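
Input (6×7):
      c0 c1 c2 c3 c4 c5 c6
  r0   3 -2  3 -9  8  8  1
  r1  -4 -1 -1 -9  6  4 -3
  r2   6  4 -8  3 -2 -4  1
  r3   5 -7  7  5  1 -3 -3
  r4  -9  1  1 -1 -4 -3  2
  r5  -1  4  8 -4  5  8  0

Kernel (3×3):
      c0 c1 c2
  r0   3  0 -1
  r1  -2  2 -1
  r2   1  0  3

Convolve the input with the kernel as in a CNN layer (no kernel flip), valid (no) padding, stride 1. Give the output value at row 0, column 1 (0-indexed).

The receptive field on the input at this output position is [-2 3 -9 / -1 -1 -9 / 4 -8 3]. Elementwise product with the kernel and sum: -2·3 + -9·-1 + -1·-2 + -1·2 + -9·-1 + 4·1 + 3·3.

25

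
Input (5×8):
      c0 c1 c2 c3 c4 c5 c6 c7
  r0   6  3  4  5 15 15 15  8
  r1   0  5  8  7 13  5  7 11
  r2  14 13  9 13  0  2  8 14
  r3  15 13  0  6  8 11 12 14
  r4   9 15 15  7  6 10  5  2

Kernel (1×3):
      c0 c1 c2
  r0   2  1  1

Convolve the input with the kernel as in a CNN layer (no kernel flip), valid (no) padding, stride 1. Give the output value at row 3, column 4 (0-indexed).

39

The receptive field on the input at this output position is [8 11 12]. Elementwise product with the kernel and sum: 8·2 + 11·1 + 12·1.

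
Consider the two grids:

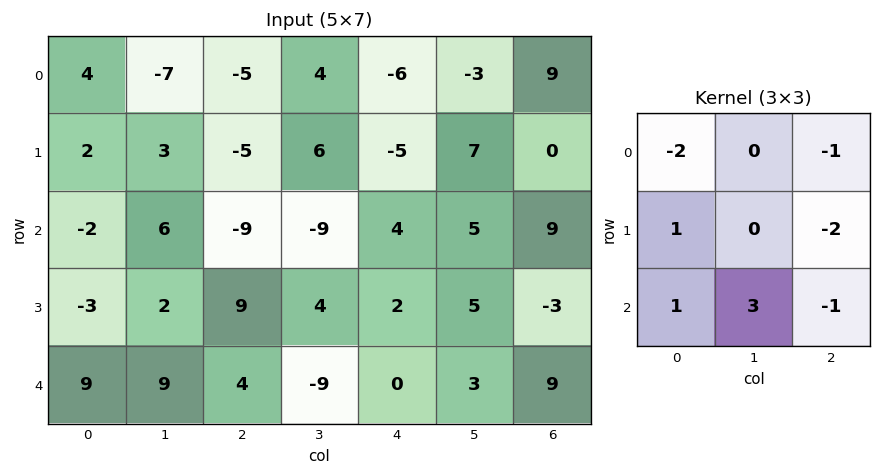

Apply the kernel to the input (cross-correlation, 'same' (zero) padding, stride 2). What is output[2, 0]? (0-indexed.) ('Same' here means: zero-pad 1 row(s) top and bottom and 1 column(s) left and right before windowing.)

The receptive field on the zero-padded input at this output position is [0 -3 2 / 0 9 9 / 0 0 0]. Elementwise product with the kernel and sum: 0·-2 + 2·-1 + 0·1 + 9·-2 + 0·1 + 0·3 + 0·-1.

-20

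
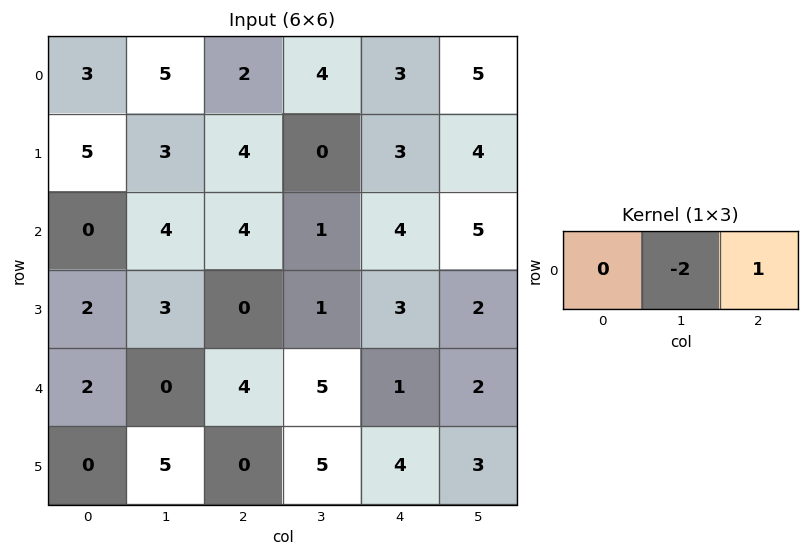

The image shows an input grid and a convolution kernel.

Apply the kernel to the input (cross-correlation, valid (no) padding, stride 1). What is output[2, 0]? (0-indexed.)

The receptive field on the input at this output position is [0 4 4]. Elementwise product with the kernel and sum: 4·-2 + 4·1.

-4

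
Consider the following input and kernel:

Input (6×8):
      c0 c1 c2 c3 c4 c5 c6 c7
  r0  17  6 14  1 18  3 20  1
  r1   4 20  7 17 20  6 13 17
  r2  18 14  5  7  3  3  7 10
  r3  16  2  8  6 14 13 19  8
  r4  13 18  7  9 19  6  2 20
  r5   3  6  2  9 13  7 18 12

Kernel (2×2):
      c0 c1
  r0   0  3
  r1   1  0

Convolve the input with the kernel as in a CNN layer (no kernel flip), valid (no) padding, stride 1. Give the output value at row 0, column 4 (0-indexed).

29

The receptive field on the input at this output position is [18 3 / 20 6]. Elementwise product with the kernel and sum: 3·3 + 20·1.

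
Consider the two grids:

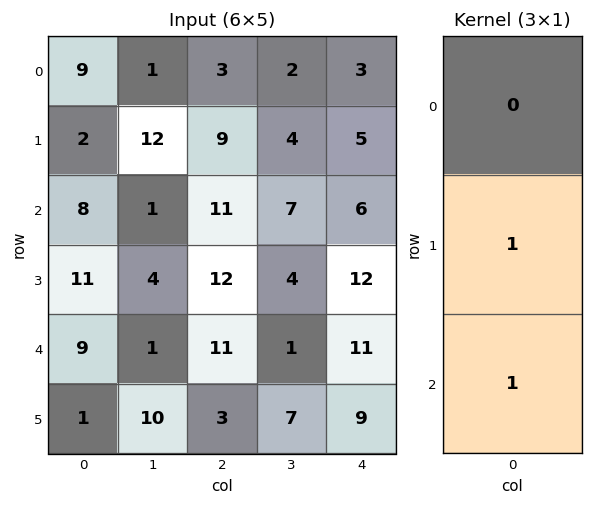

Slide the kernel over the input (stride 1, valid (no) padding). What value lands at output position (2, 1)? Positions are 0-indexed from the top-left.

5

The receptive field on the input at this output position is [1 / 4 / 1]. Elementwise product with the kernel and sum: 4·1 + 1·1.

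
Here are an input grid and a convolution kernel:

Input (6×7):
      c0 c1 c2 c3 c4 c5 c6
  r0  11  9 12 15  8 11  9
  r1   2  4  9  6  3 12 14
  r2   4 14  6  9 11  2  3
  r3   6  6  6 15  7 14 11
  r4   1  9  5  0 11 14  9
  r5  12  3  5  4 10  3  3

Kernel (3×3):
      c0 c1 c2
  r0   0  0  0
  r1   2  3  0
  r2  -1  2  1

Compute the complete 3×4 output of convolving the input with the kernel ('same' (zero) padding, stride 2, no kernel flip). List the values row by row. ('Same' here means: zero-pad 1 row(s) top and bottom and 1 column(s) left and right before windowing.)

Output[0,0]: The receptive field on the zero-padded input at this output position is [0 0 0 / 0 11 9 / 0 2 4]. Elementwise product with the kernel and sum: 0·2 + 11·3 + 0·-1 + 2·2 + 4·1.
Output[0,1]: The receptive field on the zero-padded input at this output position is [0 0 0 / 9 12 15 / 4 9 6]. Elementwise product with the kernel and sum: 9·2 + 12·3 + 4·-1 + 9·2 + 6·1.

41 74 66 65
30 67 64 21
30 44 52 58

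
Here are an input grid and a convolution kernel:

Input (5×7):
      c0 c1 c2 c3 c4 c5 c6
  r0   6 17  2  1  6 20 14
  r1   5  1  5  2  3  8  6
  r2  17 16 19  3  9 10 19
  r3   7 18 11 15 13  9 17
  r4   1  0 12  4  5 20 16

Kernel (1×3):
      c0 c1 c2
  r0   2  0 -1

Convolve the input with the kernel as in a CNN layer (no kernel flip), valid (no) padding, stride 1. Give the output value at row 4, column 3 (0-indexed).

-12

The receptive field on the input at this output position is [4 5 20]. Elementwise product with the kernel and sum: 4·2 + 20·-1.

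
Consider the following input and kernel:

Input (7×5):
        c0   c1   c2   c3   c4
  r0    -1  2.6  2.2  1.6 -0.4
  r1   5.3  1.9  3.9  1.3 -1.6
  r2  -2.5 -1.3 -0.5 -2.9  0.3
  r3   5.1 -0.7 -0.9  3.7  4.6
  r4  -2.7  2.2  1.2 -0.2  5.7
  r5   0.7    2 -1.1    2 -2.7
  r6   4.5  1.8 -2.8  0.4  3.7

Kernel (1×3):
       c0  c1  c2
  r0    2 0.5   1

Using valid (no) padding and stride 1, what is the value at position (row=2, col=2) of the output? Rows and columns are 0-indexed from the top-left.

The receptive field on the input at this output position is [-0.5 -2.9 0.3]. Elementwise product with the kernel and sum: -0.5·2 + -2.9·0.5 + 0.3·1.

-2.15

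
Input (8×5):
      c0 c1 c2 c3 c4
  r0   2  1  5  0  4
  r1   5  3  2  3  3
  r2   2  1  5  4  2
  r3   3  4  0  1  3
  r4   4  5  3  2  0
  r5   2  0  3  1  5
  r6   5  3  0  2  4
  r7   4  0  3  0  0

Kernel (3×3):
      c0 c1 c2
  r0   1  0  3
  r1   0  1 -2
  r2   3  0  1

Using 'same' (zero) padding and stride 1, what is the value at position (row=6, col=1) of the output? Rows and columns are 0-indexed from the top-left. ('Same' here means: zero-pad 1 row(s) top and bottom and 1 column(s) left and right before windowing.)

The receptive field on the zero-padded input at this output position is [2 0 3 / 5 3 0 / 4 0 3]. Elementwise product with the kernel and sum: 2·1 + 3·3 + 3·1 + 0·-2 + 4·3 + 3·1.

29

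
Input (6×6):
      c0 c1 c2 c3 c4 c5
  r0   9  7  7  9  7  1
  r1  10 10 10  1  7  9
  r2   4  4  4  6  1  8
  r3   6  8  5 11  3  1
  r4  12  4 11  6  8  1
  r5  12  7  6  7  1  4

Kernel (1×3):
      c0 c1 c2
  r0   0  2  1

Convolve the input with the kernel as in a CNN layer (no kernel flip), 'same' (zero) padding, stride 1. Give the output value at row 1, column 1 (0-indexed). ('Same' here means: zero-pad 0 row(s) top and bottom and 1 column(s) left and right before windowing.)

30

The receptive field on the zero-padded input at this output position is [10 10 10]. Elementwise product with the kernel and sum: 10·2 + 10·1.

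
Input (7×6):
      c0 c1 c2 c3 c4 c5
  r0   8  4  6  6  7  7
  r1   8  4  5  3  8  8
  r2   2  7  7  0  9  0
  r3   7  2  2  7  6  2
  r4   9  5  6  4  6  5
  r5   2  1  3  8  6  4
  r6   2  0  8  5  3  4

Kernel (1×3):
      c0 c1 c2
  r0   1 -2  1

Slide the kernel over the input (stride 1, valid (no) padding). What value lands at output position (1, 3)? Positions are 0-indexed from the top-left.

-5

The receptive field on the input at this output position is [3 8 8]. Elementwise product with the kernel and sum: 3·1 + 8·-2 + 8·1.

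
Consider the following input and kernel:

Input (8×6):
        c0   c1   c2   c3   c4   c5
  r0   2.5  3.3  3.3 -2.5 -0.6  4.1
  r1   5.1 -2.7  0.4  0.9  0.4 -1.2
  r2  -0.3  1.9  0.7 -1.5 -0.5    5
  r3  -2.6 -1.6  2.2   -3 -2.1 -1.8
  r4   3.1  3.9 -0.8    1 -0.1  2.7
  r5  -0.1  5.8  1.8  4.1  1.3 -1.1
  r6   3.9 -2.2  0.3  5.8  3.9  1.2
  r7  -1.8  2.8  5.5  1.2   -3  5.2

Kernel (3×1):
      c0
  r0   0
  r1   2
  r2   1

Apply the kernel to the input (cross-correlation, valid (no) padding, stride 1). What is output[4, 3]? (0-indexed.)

14

The receptive field on the input at this output position is [1 / 4.1 / 5.8]. Elementwise product with the kernel and sum: 4.1·2 + 5.8·1.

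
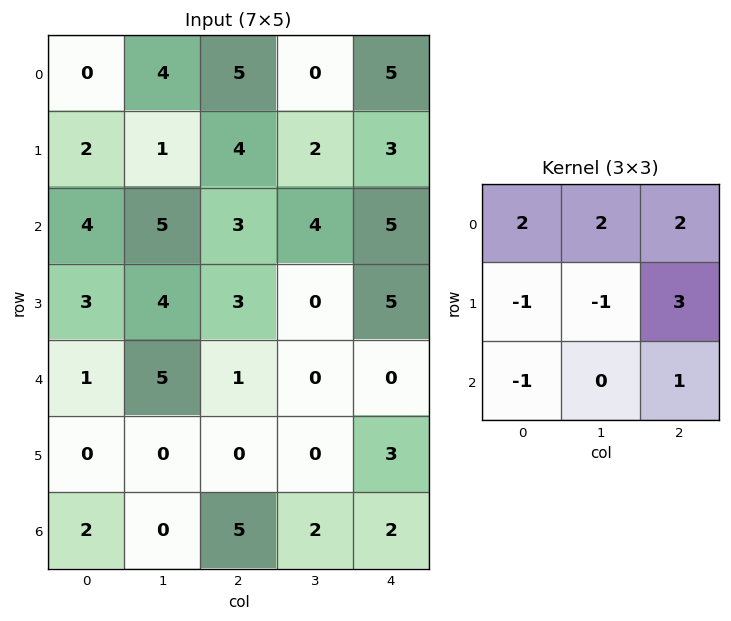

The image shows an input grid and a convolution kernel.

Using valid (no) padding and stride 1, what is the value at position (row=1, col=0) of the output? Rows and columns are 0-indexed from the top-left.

The receptive field on the input at this output position is [2 1 4 / 4 5 3 / 3 4 3]. Elementwise product with the kernel and sum: 2·2 + 1·2 + 4·2 + 4·-1 + 5·-1 + 3·3 + 3·-1 + 3·1.

14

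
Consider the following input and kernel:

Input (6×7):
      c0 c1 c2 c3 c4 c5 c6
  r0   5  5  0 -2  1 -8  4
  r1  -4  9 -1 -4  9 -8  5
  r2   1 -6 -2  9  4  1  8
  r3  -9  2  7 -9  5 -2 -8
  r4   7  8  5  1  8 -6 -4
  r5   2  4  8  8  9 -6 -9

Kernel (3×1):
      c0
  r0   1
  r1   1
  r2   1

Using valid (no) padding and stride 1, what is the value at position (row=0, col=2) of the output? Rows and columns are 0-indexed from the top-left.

-3

The receptive field on the input at this output position is [0 / -1 / -2]. Elementwise product with the kernel and sum: 0·1 + -1·1 + -2·1.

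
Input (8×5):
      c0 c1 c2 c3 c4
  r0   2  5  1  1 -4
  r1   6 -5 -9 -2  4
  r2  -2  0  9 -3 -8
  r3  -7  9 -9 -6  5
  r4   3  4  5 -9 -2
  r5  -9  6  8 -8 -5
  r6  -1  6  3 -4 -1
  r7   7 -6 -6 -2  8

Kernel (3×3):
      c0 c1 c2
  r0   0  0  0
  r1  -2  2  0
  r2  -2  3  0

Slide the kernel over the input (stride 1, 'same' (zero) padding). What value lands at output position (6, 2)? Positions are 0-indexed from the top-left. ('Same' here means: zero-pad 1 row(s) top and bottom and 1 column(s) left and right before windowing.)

The receptive field on the zero-padded input at this output position is [6 8 -8 / 6 3 -4 / -6 -6 -2]. Elementwise product with the kernel and sum: 6·-2 + 3·2 + -6·-2 + -6·3.

-12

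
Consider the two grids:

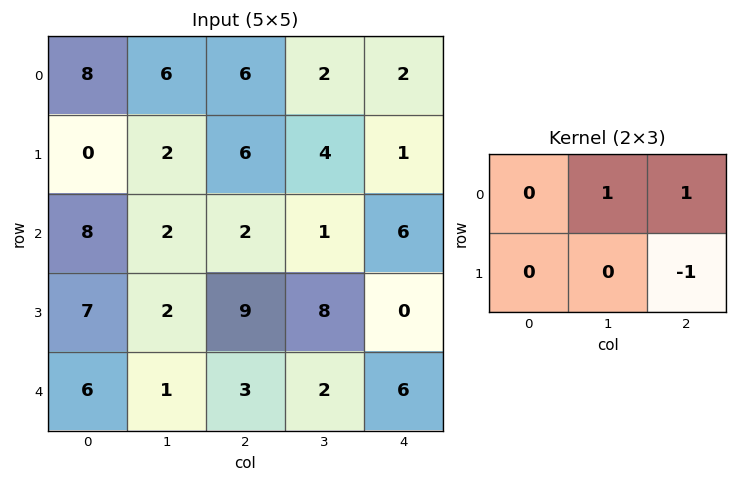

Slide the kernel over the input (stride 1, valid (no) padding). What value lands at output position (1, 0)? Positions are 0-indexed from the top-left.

The receptive field on the input at this output position is [0 2 6 / 8 2 2]. Elementwise product with the kernel and sum: 2·1 + 6·1 + 2·-1.

6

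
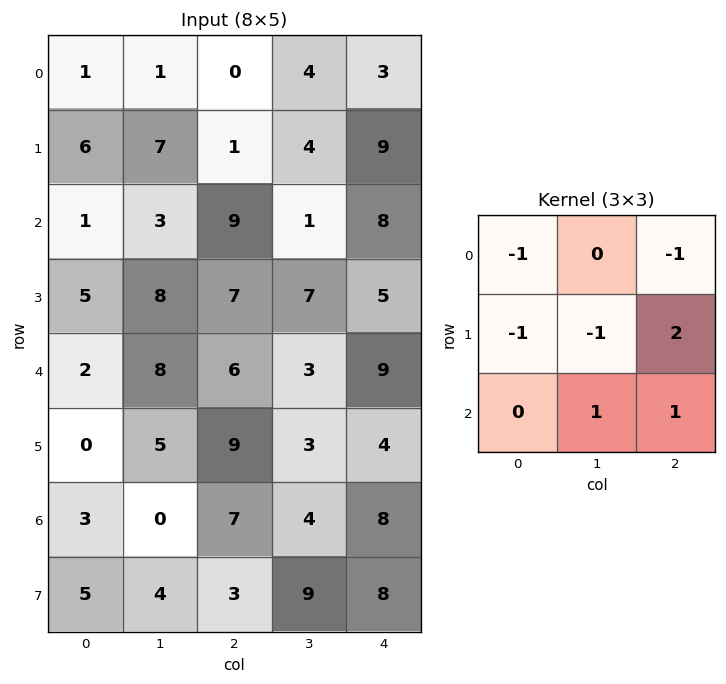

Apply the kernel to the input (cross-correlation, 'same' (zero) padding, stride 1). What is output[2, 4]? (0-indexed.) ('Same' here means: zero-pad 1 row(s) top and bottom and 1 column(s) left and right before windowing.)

-8

The receptive field on the zero-padded input at this output position is [4 9 0 / 1 8 0 / 7 5 0]. Elementwise product with the kernel and sum: 4·-1 + 0·-1 + 1·-1 + 8·-1 + 0·2 + 5·1 + 0·1.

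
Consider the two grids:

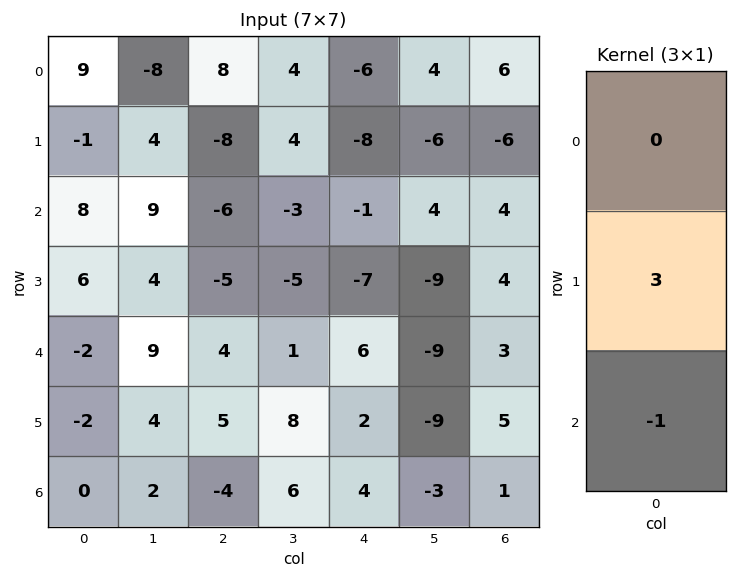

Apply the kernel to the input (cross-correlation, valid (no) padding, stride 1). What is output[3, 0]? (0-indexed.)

The receptive field on the input at this output position is [6 / -2 / -2]. Elementwise product with the kernel and sum: -2·3 + -2·-1.

-4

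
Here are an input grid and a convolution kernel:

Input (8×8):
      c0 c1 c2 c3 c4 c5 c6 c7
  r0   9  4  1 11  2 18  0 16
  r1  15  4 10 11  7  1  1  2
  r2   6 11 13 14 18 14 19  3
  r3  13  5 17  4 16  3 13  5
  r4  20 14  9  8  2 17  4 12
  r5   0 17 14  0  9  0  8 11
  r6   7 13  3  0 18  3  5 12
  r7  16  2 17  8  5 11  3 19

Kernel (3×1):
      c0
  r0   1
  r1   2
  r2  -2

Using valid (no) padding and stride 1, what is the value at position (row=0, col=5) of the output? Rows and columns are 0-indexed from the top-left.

-8

The receptive field on the input at this output position is [18 / 1 / 14]. Elementwise product with the kernel and sum: 18·1 + 1·2 + 14·-2.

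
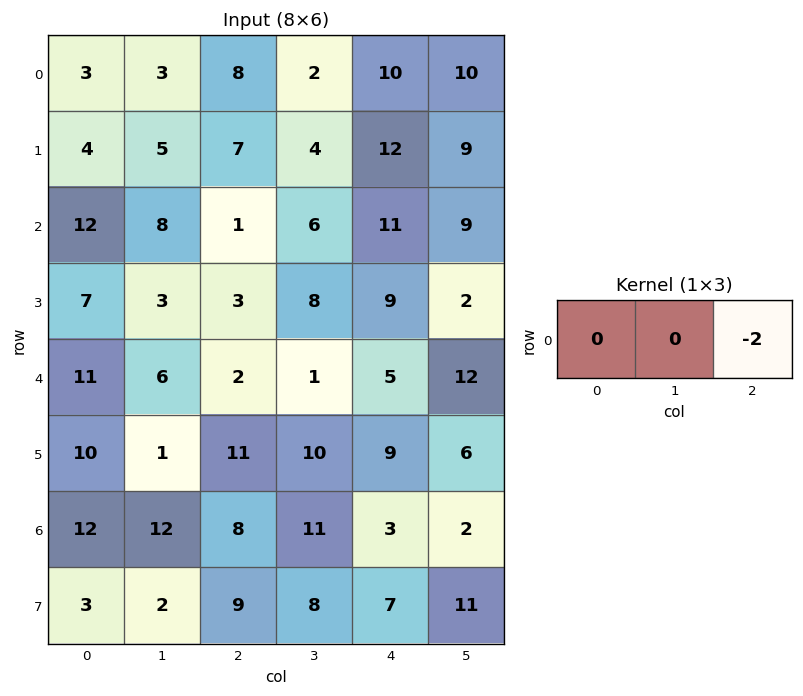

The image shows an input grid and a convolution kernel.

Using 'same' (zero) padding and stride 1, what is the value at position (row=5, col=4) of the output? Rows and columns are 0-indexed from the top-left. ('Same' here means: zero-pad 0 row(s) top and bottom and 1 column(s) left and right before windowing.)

-12

The receptive field on the zero-padded input at this output position is [10 9 6]. Elementwise product with the kernel and sum: 6·-2.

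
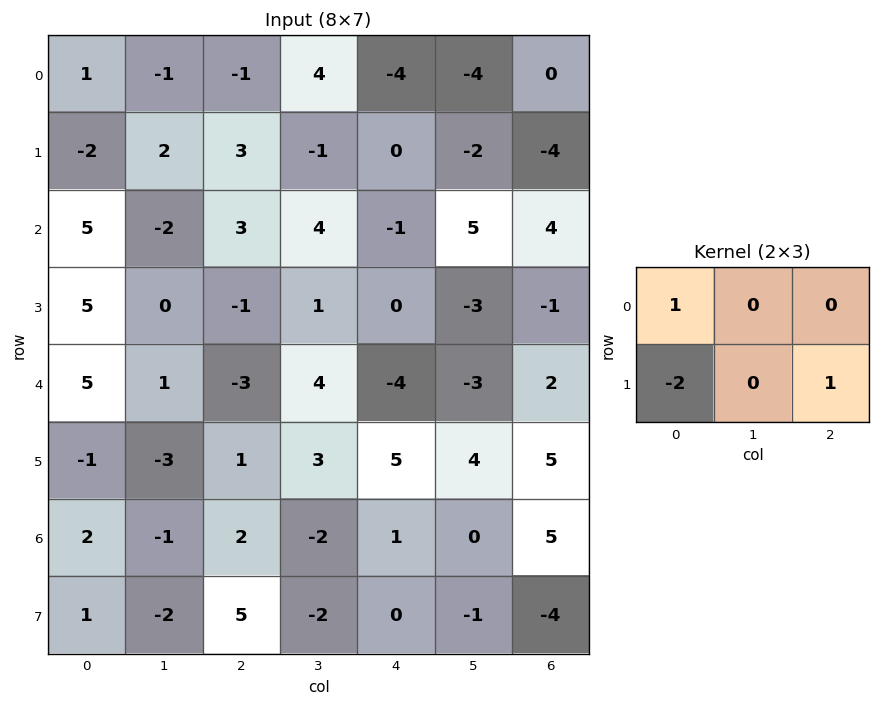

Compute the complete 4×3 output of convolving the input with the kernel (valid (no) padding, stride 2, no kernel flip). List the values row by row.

Output[0,0]: The receptive field on the input at this output position is [1 -1 -1 / -2 2 3]. Elementwise product with the kernel and sum: 1·1 + -2·-2 + 3·1.
Output[0,1]: The receptive field on the input at this output position is [-1 4 -4 / 3 -1 0]. Elementwise product with the kernel and sum: -1·1 + 3·-2 + 0·1.

8 -7 -8
-6 5 -2
8 0 -9
5 -8 -3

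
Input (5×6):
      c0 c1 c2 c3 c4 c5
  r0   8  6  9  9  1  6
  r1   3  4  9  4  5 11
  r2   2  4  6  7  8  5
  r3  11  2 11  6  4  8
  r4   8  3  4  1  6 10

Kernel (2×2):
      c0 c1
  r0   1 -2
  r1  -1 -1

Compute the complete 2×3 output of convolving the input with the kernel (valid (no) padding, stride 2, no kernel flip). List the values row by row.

-11 -22 -27
-19 -25 -14

Output[0,0]: The receptive field on the input at this output position is [8 6 / 3 4]. Elementwise product with the kernel and sum: 8·1 + 6·-2 + 3·-1 + 4·-1.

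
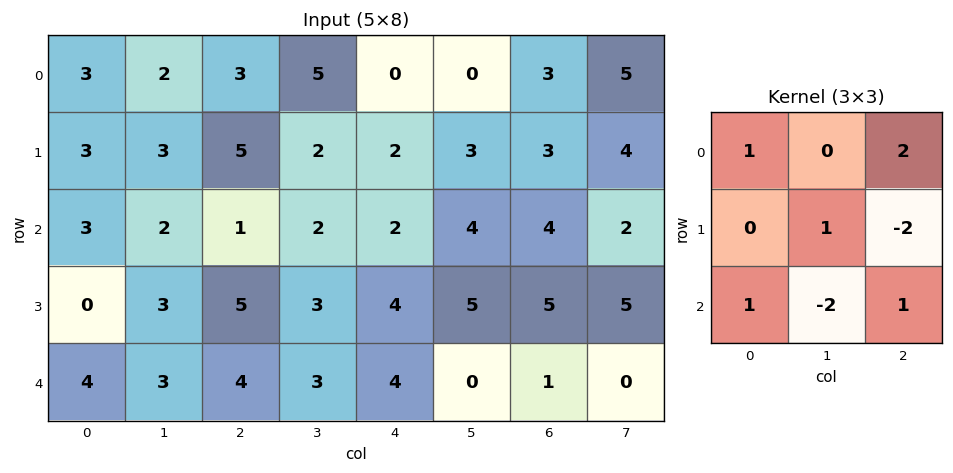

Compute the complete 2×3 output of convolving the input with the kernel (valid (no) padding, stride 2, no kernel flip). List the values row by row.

2 0 1
0 2 10

Output[0,0]: The receptive field on the input at this output position is [3 2 3 / 3 3 5 / 3 2 1]. Elementwise product with the kernel and sum: 3·1 + 3·2 + 3·1 + 5·-2 + 3·1 + 2·-2 + 1·1.
Output[0,1]: The receptive field on the input at this output position is [3 5 0 / 5 2 2 / 1 2 2]. Elementwise product with the kernel and sum: 3·1 + 0·2 + 2·1 + 2·-2 + 1·1 + 2·-2 + 2·1.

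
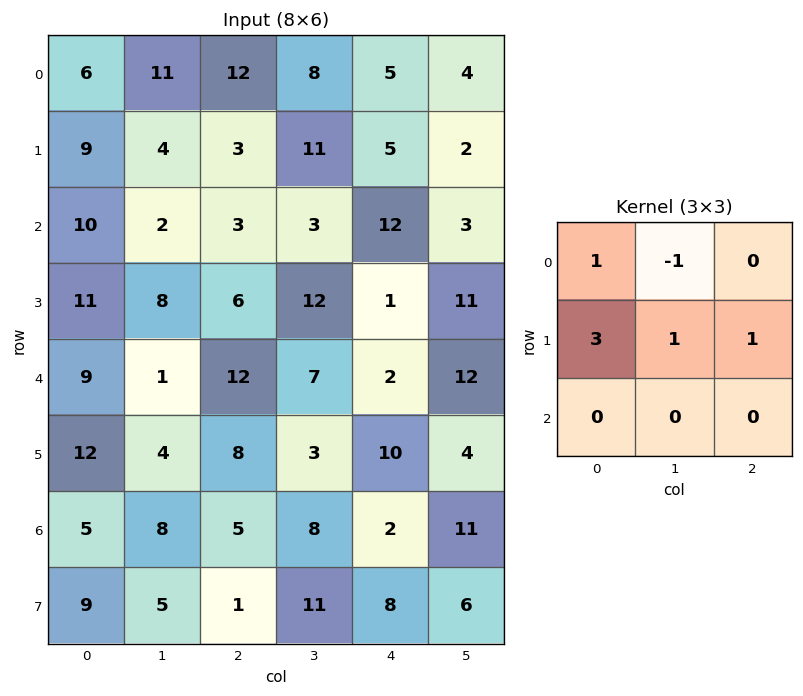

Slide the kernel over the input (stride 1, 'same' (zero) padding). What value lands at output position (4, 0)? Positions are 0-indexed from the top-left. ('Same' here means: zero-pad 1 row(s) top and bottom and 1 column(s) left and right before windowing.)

The receptive field on the zero-padded input at this output position is [0 11 8 / 0 9 1 / 0 12 4]. Elementwise product with the kernel and sum: 0·1 + 11·-1 + 0·3 + 9·1 + 1·1.

-1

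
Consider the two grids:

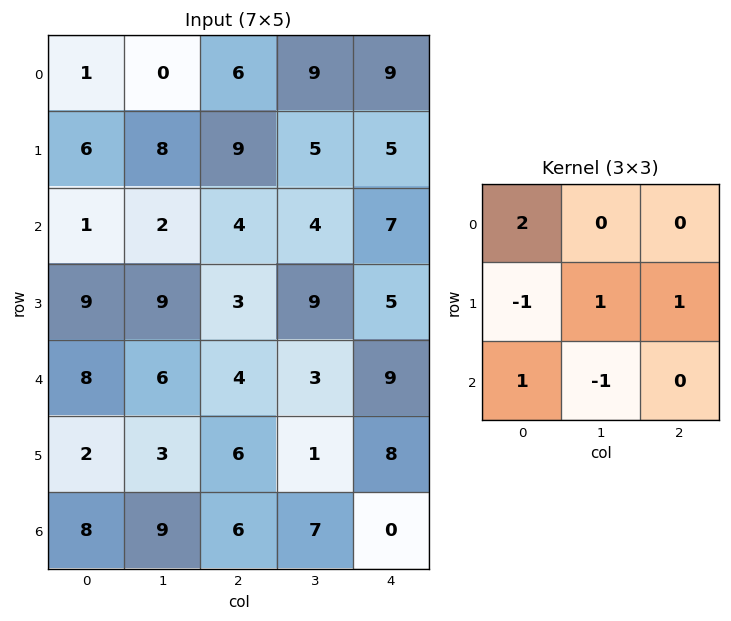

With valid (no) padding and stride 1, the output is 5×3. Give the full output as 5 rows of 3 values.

12 4 13
17 28 19
7 9 20
19 16 19
22 19 10

Output[0,0]: The receptive field on the input at this output position is [1 0 6 / 6 8 9 / 1 2 4]. Elementwise product with the kernel and sum: 1·2 + 6·-1 + 8·1 + 9·1 + 1·1 + 2·-1.
Output[0,1]: The receptive field on the input at this output position is [0 6 9 / 8 9 5 / 2 4 4]. Elementwise product with the kernel and sum: 0·2 + 8·-1 + 9·1 + 5·1 + 2·1 + 4·-1.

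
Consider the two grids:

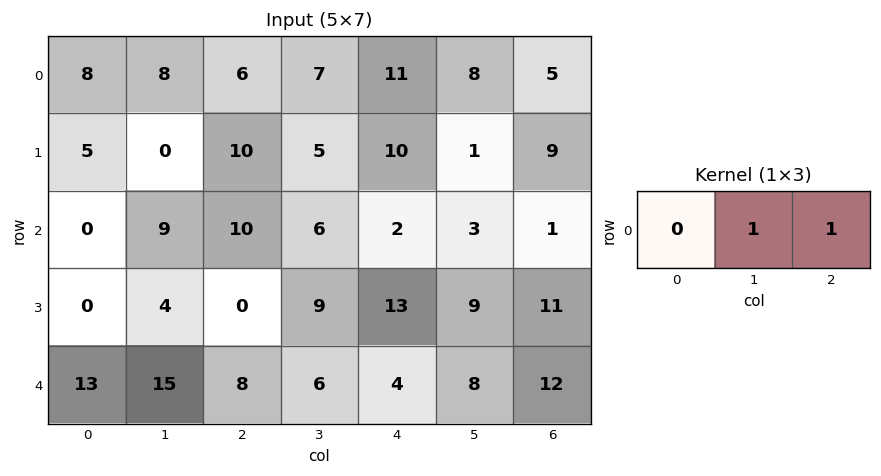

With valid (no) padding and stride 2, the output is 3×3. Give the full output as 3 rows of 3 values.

14 18 13
19 8 4
23 10 20

Output[0,0]: The receptive field on the input at this output position is [8 8 6]. Elementwise product with the kernel and sum: 8·1 + 6·1.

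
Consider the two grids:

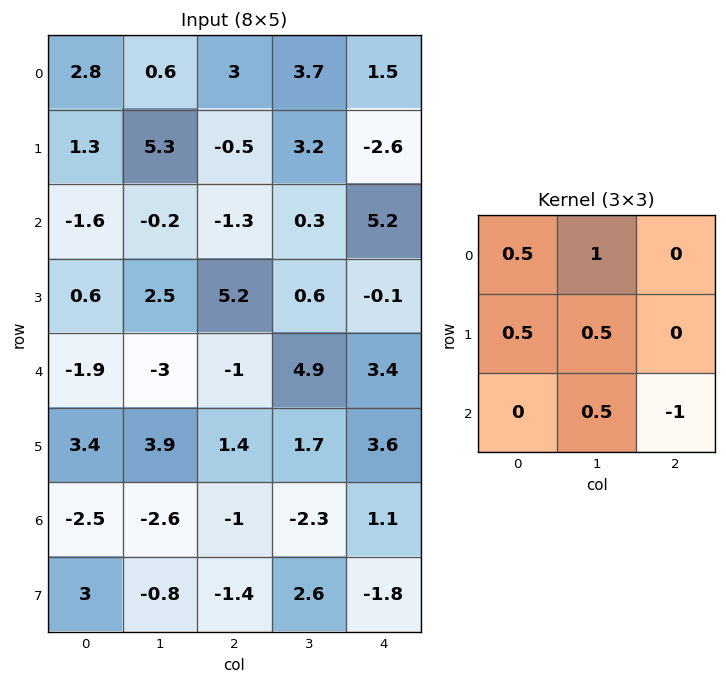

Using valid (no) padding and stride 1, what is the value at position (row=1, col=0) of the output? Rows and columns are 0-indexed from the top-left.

The receptive field on the input at this output position is [1.3 5.3 -0.5 / -1.6 -0.2 -1.3 / 0.6 2.5 5.2]. Elementwise product with the kernel and sum: 1.3·0.5 + 5.3·1 + -1.6·0.5 + -0.2·0.5 + 2.5·0.5 + 5.2·-1.

1.1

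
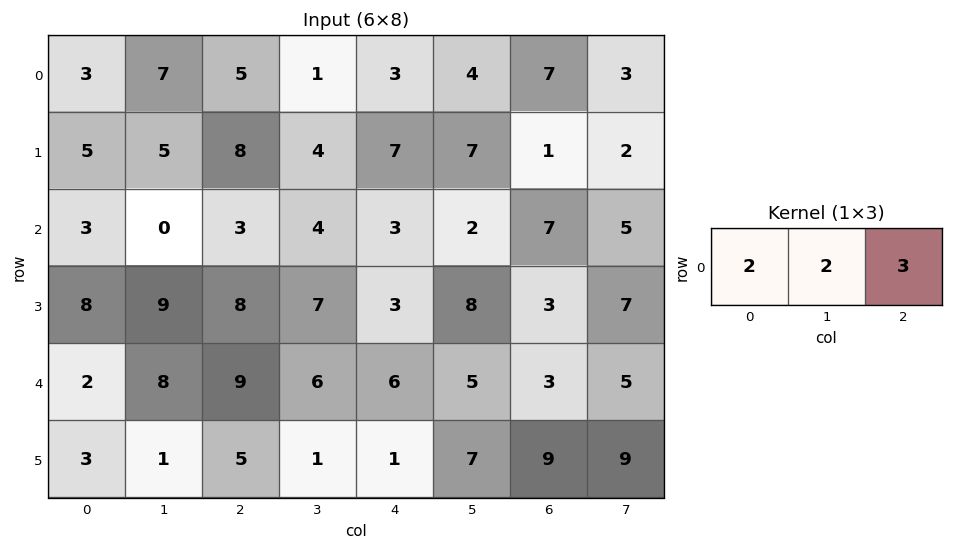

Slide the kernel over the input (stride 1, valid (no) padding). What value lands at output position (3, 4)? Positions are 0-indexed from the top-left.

31

The receptive field on the input at this output position is [3 8 3]. Elementwise product with the kernel and sum: 3·2 + 8·2 + 3·3.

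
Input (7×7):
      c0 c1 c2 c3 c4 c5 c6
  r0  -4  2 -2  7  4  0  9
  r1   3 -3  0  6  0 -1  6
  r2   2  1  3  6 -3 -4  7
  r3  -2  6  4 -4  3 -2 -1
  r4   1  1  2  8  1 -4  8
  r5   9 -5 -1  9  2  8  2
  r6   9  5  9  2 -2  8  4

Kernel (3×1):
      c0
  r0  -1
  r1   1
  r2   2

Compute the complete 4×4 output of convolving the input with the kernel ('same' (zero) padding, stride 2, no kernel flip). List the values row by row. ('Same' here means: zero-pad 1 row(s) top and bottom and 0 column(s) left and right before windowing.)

2 -2 4 21
-5 11 3 -1
21 -4 2 13
0 10 -4 2

Output[0,0]: The receptive field on the zero-padded input at this output position is [0 / -4 / 3]. Elementwise product with the kernel and sum: 0·-1 + -4·1 + 3·2.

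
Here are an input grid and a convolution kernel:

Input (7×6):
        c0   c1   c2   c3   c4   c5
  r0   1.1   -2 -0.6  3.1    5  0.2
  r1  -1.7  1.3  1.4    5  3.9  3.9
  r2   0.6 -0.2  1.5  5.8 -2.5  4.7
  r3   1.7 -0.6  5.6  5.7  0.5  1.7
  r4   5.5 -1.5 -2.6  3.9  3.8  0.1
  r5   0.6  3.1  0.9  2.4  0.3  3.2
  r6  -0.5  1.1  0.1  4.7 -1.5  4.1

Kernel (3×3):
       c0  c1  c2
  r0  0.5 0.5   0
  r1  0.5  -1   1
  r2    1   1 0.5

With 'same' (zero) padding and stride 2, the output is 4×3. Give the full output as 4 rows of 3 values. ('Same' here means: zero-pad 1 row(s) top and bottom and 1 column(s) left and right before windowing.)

-4.15 7.9 7.6
-0.25 13.4 21.6
-4 13.45 5.65
1.9 7.15 9.3

Output[0,0]: The receptive field on the zero-padded input at this output position is [0 0 0 / 0 1.1 -2 / 0 -1.7 1.3]. Elementwise product with the kernel and sum: 0·0.5 + 0·0.5 + 0·0.5 + 1.1·-1 + -2·1 + 0·1 + -1.7·1 + 1.3·0.5.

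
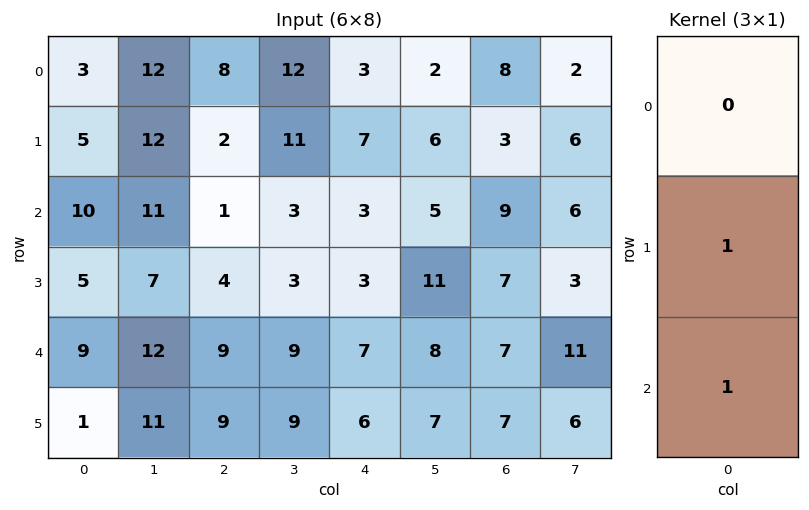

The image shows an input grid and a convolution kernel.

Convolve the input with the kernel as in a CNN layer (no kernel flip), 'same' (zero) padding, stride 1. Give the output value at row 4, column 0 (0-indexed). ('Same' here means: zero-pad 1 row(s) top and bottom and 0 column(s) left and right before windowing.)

10

The receptive field on the zero-padded input at this output position is [5 / 9 / 1]. Elementwise product with the kernel and sum: 9·1 + 1·1.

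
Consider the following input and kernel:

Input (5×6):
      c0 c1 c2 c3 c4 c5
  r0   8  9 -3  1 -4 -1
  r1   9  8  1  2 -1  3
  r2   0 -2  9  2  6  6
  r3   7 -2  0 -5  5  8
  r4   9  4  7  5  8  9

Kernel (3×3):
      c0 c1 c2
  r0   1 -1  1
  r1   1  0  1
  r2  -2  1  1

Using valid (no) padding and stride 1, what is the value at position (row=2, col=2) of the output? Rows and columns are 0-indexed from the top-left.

17

The receptive field on the input at this output position is [9 2 6 / 0 -5 5 / 7 5 8]. Elementwise product with the kernel and sum: 9·1 + 2·-1 + 6·1 + 0·1 + 5·1 + 7·-2 + 5·1 + 8·1.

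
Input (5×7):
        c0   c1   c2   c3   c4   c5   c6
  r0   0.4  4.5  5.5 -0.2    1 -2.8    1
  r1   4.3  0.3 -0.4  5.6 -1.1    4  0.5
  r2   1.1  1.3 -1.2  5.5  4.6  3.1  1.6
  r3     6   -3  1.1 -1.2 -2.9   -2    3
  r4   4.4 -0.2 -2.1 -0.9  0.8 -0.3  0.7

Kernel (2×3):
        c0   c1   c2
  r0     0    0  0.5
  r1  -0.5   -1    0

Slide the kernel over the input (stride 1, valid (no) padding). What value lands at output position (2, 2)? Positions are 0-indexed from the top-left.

The receptive field on the input at this output position is [-1.2 5.5 4.6 / 1.1 -1.2 -2.9]. Elementwise product with the kernel and sum: 4.6·0.5 + 1.1·-0.5 + -1.2·-1.

2.95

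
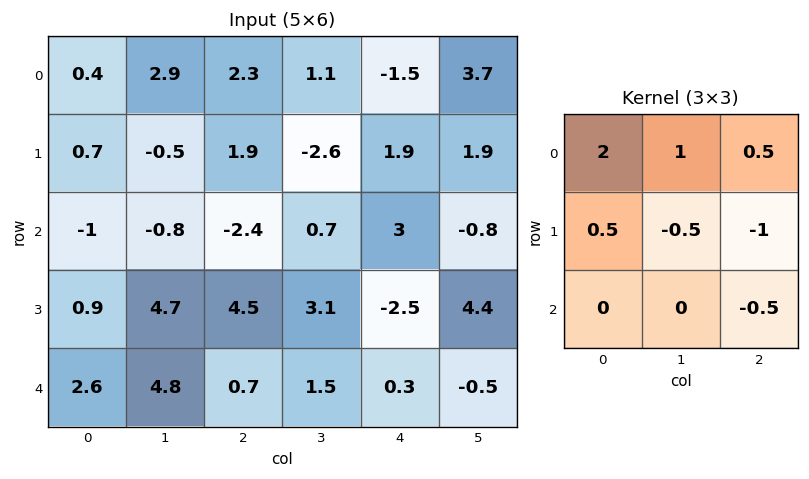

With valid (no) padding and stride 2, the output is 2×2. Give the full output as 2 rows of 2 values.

Output[0,0]: The receptive field on the input at this output position is [0.4 2.9 2.3 / 0.7 -0.5 1.9 / -1 -0.8 -2.4]. Elementwise product with the kernel and sum: 0.4·2 + 2.9·1 + 2.3·0.5 + 0.7·0.5 + -0.5·-0.5 + 1.9·-1 + -2.4·-0.5.
Output[0,1]: The receptive field on the input at this output position is [2.3 1.1 -1.5 / 1.9 -2.6 1.9 / -2.4 0.7 3]. Elementwise product with the kernel and sum: 2.3·2 + 1.1·1 + -1.5·0.5 + 1.9·0.5 + -2.6·-0.5 + 1.9·-1 + 3·-0.5.

4.75 3.8
-10.75 0.45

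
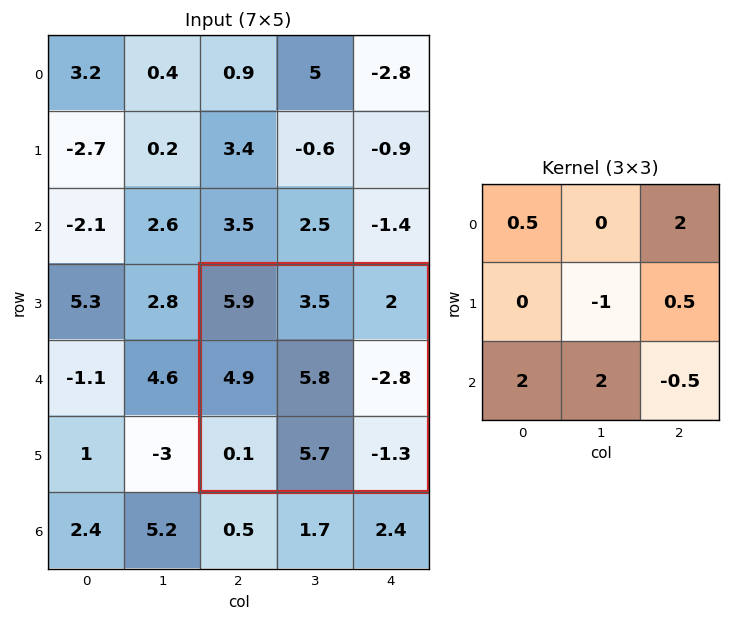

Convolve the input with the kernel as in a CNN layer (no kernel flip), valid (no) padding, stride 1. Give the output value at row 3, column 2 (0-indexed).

The receptive field on the input at this output position is [5.9 3.5 2 / 4.9 5.8 -2.8 / 0.1 5.7 -1.3]. Elementwise product with the kernel and sum: 5.9·0.5 + 2·2 + 5.8·-1 + -2.8·0.5 + 0.1·2 + 5.7·2 + -1.3·-0.5.

12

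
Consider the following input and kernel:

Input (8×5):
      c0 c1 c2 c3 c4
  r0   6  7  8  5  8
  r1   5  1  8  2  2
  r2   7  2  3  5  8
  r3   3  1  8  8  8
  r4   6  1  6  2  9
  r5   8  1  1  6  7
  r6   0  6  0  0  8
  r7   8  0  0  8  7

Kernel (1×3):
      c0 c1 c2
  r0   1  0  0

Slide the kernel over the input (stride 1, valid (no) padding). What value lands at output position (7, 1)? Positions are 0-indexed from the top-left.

0

The receptive field on the input at this output position is [0 0 8]. Elementwise product with the kernel and sum: 0·1.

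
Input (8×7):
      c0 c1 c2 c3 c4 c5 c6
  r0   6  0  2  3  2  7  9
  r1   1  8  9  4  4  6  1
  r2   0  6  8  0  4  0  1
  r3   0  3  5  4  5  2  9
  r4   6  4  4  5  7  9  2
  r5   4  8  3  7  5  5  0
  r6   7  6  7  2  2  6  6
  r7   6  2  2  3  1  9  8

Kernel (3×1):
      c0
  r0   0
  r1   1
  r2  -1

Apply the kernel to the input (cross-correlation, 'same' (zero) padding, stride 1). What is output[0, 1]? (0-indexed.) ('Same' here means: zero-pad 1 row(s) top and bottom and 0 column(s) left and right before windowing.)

The receptive field on the zero-padded input at this output position is [0 / 0 / 8]. Elementwise product with the kernel and sum: 0·1 + 8·-1.

-8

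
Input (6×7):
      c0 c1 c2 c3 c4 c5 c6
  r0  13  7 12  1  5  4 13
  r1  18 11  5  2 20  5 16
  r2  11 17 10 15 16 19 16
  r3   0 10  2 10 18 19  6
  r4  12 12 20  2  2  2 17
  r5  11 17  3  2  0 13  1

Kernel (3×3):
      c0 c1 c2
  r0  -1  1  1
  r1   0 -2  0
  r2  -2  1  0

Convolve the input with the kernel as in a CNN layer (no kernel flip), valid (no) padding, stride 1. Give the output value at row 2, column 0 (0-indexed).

-16

The receptive field on the input at this output position is [11 17 10 / 0 10 2 / 12 12 20]. Elementwise product with the kernel and sum: 11·-1 + 17·1 + 10·1 + 10·-2 + 12·-2 + 12·1.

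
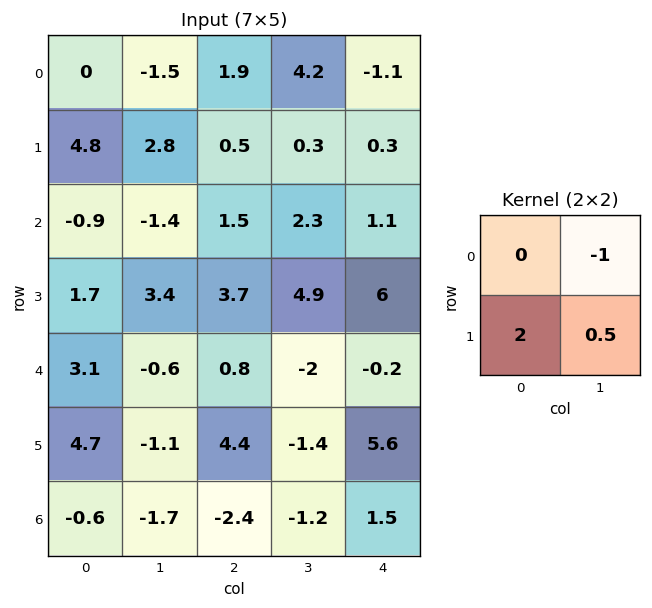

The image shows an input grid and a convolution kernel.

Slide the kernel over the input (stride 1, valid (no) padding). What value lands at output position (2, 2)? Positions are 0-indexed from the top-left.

The receptive field on the input at this output position is [1.5 2.3 / 3.7 4.9]. Elementwise product with the kernel and sum: 2.3·-1 + 3.7·2 + 4.9·0.5.

7.55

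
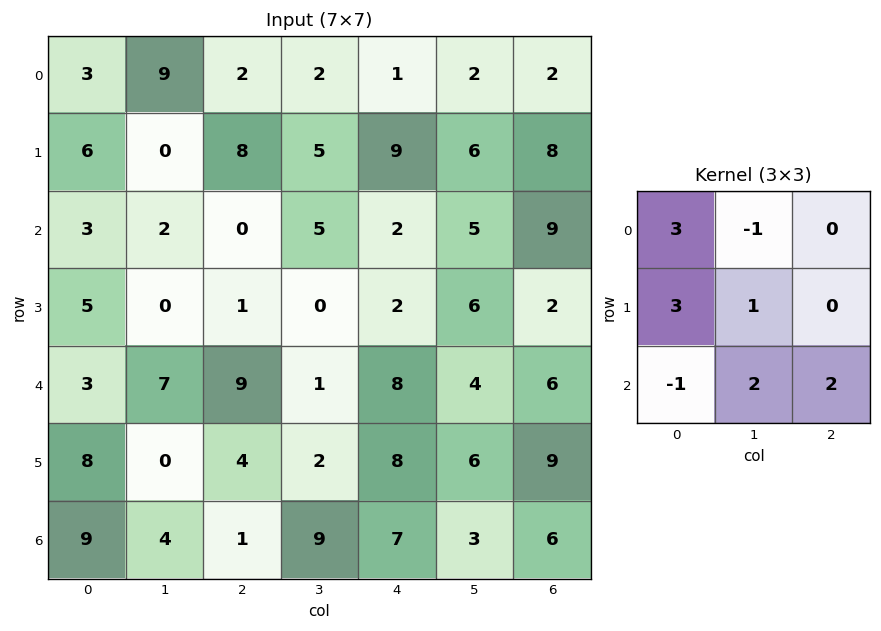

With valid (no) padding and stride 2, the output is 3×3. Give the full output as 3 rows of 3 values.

Output[0,0]: The receptive field on the input at this output position is [3 9 2 / 6 0 8 / 3 2 0]. Elementwise product with the kernel and sum: 3·3 + 9·-1 + 6·3 + 0·1 + 3·-1 + 2·2 + 0·2.
Output[0,1]: The receptive field on the input at this output position is [2 2 1 / 8 5 9 / 0 5 2]. Elementwise product with the kernel and sum: 2·3 + 2·-1 + 8·3 + 5·1 + 0·-1 + 5·2 + 2·2.

19 47 60
51 7 25
27 71 61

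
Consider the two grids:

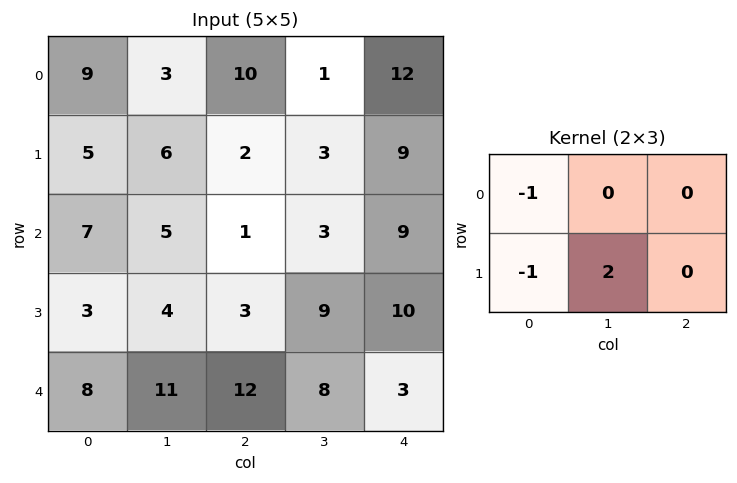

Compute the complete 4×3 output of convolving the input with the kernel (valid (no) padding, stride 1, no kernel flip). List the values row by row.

-2 -5 -6
-2 -9 3
-2 -3 14
11 9 1

Output[0,0]: The receptive field on the input at this output position is [9 3 10 / 5 6 2]. Elementwise product with the kernel and sum: 9·-1 + 5·-1 + 6·2.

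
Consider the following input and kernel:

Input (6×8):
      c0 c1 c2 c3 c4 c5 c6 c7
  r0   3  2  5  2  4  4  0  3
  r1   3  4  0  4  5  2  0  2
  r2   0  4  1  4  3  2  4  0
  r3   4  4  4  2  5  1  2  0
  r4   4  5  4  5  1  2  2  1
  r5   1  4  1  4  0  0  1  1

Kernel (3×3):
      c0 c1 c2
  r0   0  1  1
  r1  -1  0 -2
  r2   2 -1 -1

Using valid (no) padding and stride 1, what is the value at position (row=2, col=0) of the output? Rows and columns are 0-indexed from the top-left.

-8

The receptive field on the input at this output position is [0 4 1 / 4 4 4 / 4 5 4]. Elementwise product with the kernel and sum: 4·1 + 1·1 + 4·-1 + 4·-2 + 4·2 + 5·-1 + 4·-1.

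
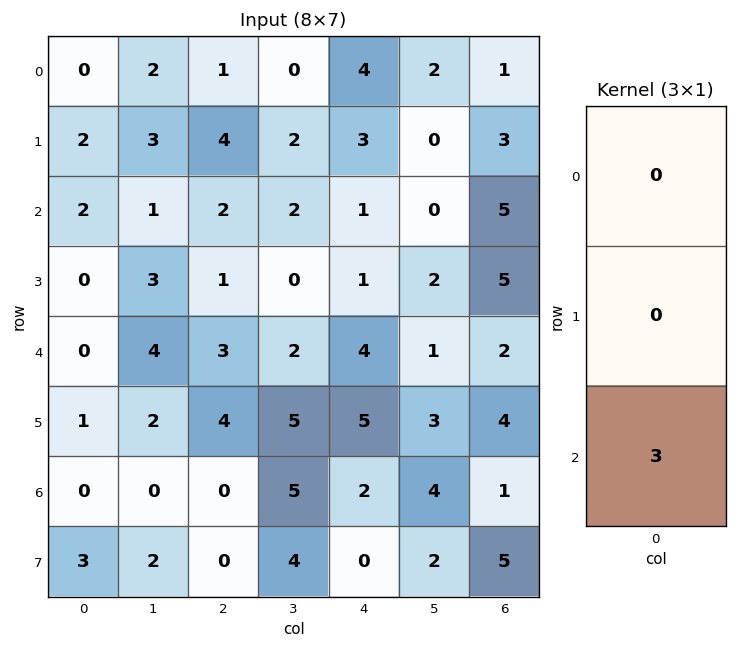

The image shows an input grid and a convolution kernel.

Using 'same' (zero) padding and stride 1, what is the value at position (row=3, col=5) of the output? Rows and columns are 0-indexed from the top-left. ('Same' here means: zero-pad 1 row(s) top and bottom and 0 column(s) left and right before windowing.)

The receptive field on the zero-padded input at this output position is [0 / 2 / 1]. Elementwise product with the kernel and sum: 1·3.

3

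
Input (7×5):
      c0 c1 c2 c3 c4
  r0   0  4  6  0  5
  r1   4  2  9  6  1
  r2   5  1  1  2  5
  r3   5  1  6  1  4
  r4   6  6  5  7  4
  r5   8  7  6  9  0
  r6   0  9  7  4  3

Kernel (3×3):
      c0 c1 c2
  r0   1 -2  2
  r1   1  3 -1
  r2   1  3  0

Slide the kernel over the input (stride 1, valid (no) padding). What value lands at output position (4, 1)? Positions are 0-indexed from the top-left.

The receptive field on the input at this output position is [6 5 7 / 7 6 9 / 9 7 4]. Elementwise product with the kernel and sum: 6·1 + 5·-2 + 7·2 + 7·1 + 6·3 + 9·-1 + 9·1 + 7·3.

56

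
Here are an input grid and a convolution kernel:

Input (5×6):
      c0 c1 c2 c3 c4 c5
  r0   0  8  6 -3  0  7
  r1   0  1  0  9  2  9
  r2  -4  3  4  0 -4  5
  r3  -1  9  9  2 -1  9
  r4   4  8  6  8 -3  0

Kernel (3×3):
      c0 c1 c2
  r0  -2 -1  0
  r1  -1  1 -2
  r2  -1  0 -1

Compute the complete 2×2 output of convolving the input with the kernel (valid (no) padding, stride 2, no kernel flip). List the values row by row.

-7 -4
-13 -16

Output[0,0]: The receptive field on the input at this output position is [0 8 6 / 0 1 0 / -4 3 4]. Elementwise product with the kernel and sum: 0·-2 + 8·-1 + 0·-1 + 1·1 + 0·-2 + -4·-1 + 4·-1.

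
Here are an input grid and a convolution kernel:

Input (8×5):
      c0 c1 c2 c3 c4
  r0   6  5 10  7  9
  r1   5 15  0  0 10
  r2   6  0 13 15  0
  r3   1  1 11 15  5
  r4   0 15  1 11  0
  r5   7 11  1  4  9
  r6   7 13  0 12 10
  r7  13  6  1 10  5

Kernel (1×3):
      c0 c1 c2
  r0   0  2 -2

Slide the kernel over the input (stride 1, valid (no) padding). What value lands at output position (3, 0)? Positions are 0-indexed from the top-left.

The receptive field on the input at this output position is [1 1 11]. Elementwise product with the kernel and sum: 1·2 + 11·-2.

-20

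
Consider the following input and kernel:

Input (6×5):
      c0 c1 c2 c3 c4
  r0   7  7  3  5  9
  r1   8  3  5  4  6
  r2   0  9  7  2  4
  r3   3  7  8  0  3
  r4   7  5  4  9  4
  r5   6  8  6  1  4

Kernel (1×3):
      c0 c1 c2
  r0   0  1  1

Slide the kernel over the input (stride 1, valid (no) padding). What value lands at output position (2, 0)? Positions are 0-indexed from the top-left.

The receptive field on the input at this output position is [0 9 7]. Elementwise product with the kernel and sum: 9·1 + 7·1.

16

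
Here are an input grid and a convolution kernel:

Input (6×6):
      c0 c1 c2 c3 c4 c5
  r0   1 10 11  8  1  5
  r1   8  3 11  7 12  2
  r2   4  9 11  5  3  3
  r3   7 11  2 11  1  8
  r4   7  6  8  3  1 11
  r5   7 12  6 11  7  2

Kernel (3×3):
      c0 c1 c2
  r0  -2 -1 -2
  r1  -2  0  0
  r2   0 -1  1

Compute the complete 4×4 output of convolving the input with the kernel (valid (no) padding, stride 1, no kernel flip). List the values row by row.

Output[0,0]: The receptive field on the input at this output position is [1 10 11 / 8 3 11 / 4 9 11]. Elementwise product with the kernel and sum: 1·-2 + 10·-1 + 11·-2 + 8·-2 + 9·-1 + 11·1.
Output[0,1]: The receptive field on the input at this output position is [10 11 8 / 3 11 7 / 9 11 5]. Elementwise product with the kernel and sum: 10·-2 + 11·-1 + 8·-2 + 3·-2 + 11·-1 + 5·1.

-48 -59 -56 -41
-58 -40 -85 -33
-51 -66 -39 -31
-49 -53 -37 -50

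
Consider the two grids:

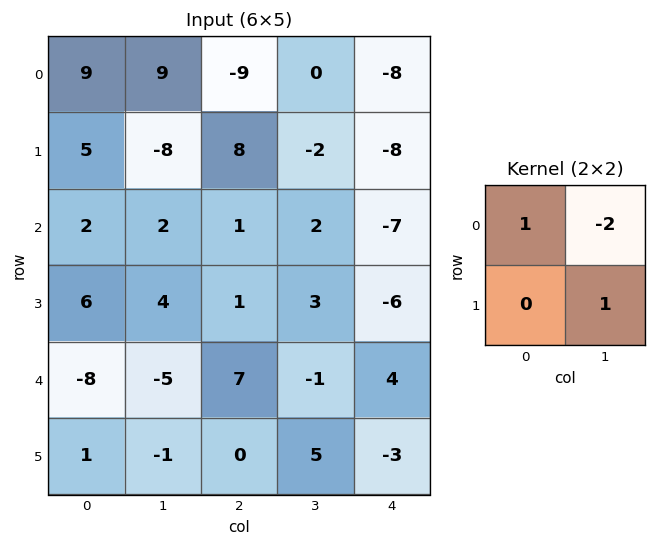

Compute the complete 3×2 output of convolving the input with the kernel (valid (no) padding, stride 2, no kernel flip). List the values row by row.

Output[0,0]: The receptive field on the input at this output position is [9 9 / 5 -8]. Elementwise product with the kernel and sum: 9·1 + 9·-2 + -8·1.

-17 -11
2 0
1 14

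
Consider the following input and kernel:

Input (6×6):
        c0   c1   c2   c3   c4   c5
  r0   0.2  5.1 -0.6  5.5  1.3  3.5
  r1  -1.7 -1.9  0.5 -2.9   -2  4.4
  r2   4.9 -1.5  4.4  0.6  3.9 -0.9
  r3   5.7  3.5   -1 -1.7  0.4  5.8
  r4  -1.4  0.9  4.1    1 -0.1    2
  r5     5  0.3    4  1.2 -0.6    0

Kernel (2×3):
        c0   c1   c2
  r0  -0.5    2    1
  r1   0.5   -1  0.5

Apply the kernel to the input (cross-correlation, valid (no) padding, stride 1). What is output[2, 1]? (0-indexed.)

The receptive field on the input at this output position is [-1.5 4.4 0.6 / 3.5 -1 -1.7]. Elementwise product with the kernel and sum: -1.5·-0.5 + 4.4·2 + 0.6·1 + 3.5·0.5 + -1·-1 + -1.7·0.5.

12.05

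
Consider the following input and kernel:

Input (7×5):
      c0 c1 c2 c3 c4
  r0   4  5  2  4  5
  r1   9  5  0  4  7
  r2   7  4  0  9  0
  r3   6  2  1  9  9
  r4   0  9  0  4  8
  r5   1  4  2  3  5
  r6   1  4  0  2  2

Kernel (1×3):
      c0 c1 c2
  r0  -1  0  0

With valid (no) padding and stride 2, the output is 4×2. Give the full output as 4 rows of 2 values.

Output[0,0]: The receptive field on the input at this output position is [4 5 2]. Elementwise product with the kernel and sum: 4·-1.
Output[0,1]: The receptive field on the input at this output position is [2 4 5]. Elementwise product with the kernel and sum: 2·-1.

-4 -2
-7 0
0 0
-1 0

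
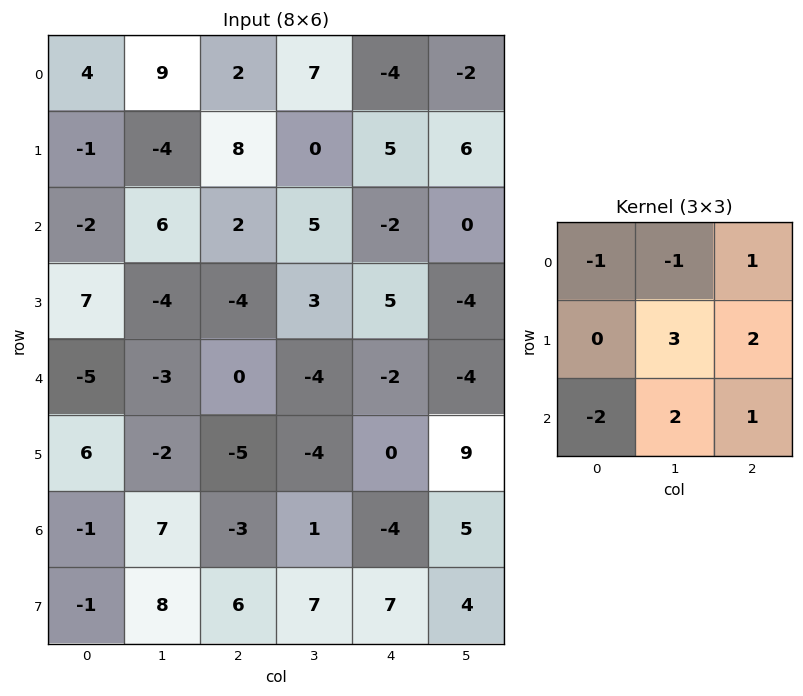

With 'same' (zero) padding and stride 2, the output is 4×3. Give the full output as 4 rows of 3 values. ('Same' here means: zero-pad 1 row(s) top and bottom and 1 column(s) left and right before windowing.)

Output[0,0]: The receptive field on the zero-padded input at this output position is [0 0 0 / 0 4 9 / 0 -1 -4]. Elementwise product with the kernel and sum: 0·-1 + 0·-1 + 0·1 + 4·3 + 9·2 + 0·-2 + -1·2 + -4·1.
Output[0,1]: The receptive field on the zero-padded input at this output position is [0 0 0 / 9 2 7 / -4 8 0]. Elementwise product with the kernel and sum: 0·-1 + 0·-1 + 0·1 + 2·3 + 7·2 + -4·-2 + 8·2 + 0·1.

24 44 0
13 15 -5
-22 -7 -9
9 -1 15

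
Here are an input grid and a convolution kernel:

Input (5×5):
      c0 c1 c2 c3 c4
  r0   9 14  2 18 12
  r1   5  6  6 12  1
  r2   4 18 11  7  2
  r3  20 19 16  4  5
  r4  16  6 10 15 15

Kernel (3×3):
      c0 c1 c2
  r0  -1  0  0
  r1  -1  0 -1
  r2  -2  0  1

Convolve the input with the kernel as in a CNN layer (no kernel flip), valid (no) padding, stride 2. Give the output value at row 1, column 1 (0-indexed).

-37

The receptive field on the input at this output position is [11 7 2 / 16 4 5 / 10 15 15]. Elementwise product with the kernel and sum: 11·-1 + 16·-1 + 5·-1 + 10·-2 + 15·1.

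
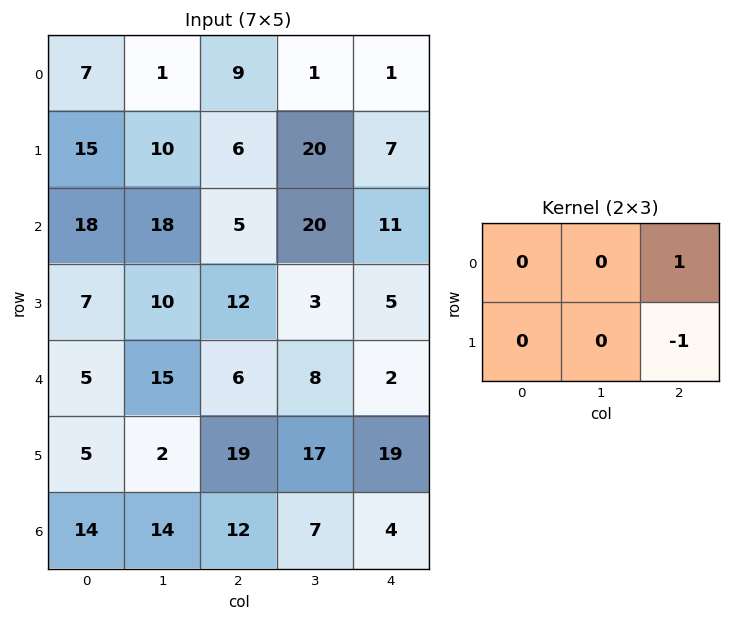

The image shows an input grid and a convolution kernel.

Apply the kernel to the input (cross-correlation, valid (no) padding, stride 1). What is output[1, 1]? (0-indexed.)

The receptive field on the input at this output position is [10 6 20 / 18 5 20]. Elementwise product with the kernel and sum: 20·1 + 20·-1.

0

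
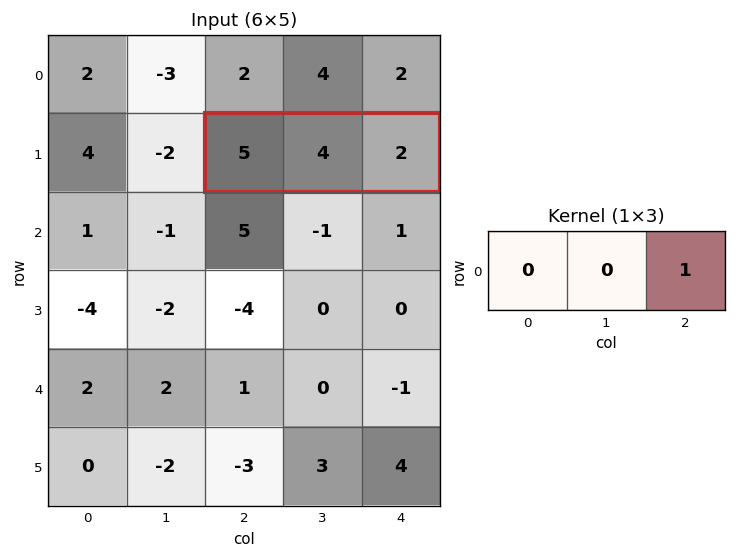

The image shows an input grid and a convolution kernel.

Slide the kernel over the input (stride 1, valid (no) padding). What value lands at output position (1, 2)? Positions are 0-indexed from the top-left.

The receptive field on the input at this output position is [5 4 2]. Elementwise product with the kernel and sum: 2·1.

2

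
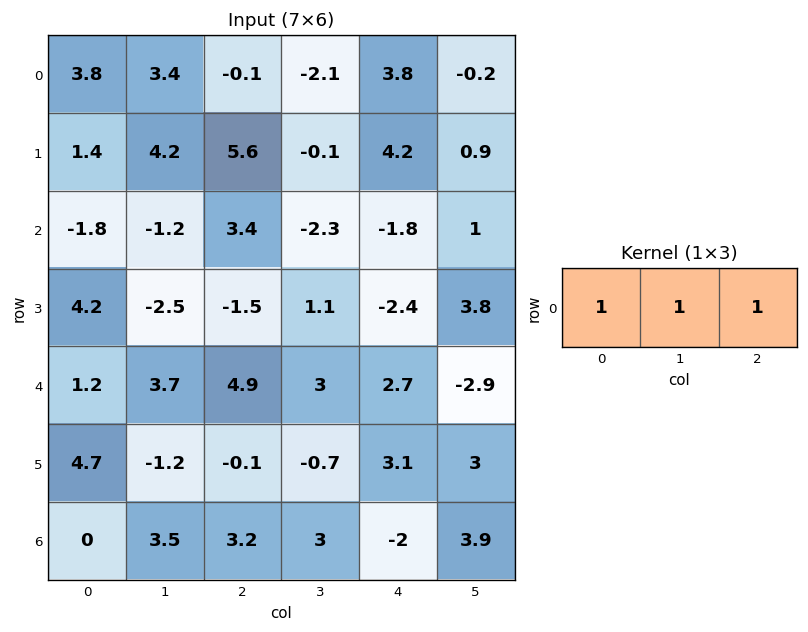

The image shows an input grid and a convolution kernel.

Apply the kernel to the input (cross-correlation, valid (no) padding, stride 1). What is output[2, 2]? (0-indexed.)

The receptive field on the input at this output position is [3.4 -2.3 -1.8]. Elementwise product with the kernel and sum: 3.4·1 + -2.3·1 + -1.8·1.

-0.7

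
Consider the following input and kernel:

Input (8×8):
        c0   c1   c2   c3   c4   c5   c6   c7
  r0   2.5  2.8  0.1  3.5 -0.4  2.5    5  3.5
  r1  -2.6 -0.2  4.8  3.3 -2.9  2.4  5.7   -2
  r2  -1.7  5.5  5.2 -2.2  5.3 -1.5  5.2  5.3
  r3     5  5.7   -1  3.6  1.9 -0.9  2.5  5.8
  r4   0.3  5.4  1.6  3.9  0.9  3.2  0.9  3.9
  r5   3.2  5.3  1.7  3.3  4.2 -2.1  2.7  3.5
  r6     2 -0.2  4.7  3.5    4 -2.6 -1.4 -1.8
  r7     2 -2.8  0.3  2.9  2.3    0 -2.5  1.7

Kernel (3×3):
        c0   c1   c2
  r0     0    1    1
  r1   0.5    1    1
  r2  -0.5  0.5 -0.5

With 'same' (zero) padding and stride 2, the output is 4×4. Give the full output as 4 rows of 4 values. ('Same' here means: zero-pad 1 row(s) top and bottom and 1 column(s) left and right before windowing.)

Output[0,0]: The receptive field on the zero-padded input at this output position is [0 0 0 / 0 2.5 2.8 / 0 -2.6 -0.2]. Elementwise product with the kernel and sum: 0·1 + 0·1 + 0·0.5 + 2.5·1 + 2.8·1 + 0·-0.5 + -2.6·0.5 + -0.2·-0.5.
Output[0,1]: The receptive field on the zero-padded input at this output position is [0 0 0 / 2.8 0.1 3.5 / -0.2 4.8 3.3]. Elementwise product with the kernel and sum: 0·1 + 0·1 + 2.8·0.5 + 0.1·1 + 3.5·1 + -0.2·-0.5 + 4.8·0.5 + 3.3·-0.5.

4.1 5.85 -0.45 12.4
0.65 8.7 1.8 12.25
15.35 7.35 8.55 15.35
12.7 13.2 4.95 -0.4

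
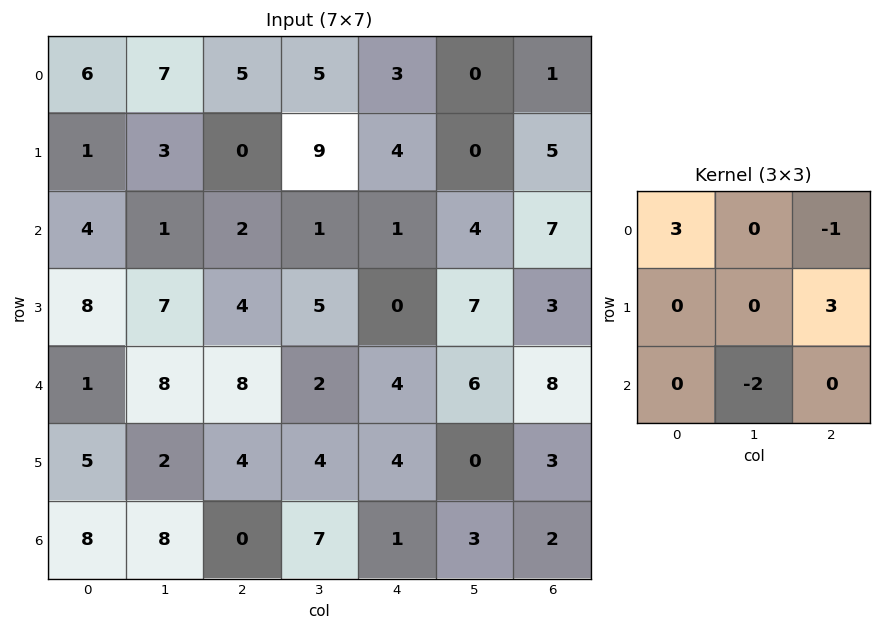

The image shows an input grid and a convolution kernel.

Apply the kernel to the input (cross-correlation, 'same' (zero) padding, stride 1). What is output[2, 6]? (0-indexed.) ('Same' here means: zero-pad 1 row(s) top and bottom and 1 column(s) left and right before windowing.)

-6

The receptive field on the zero-padded input at this output position is [0 5 0 / 4 7 0 / 7 3 0]. Elementwise product with the kernel and sum: 0·3 + 0·-1 + 0·3 + 3·-2.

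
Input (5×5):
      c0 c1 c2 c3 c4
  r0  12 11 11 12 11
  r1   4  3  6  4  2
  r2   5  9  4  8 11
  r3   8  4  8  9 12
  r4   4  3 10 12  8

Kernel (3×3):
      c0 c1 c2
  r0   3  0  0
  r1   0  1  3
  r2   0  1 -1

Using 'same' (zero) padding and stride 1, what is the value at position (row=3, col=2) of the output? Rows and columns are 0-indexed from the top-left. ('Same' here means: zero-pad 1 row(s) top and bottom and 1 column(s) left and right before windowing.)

The receptive field on the zero-padded input at this output position is [9 4 8 / 4 8 9 / 3 10 12]. Elementwise product with the kernel and sum: 9·3 + 8·1 + 9·3 + 10·1 + 12·-1.

60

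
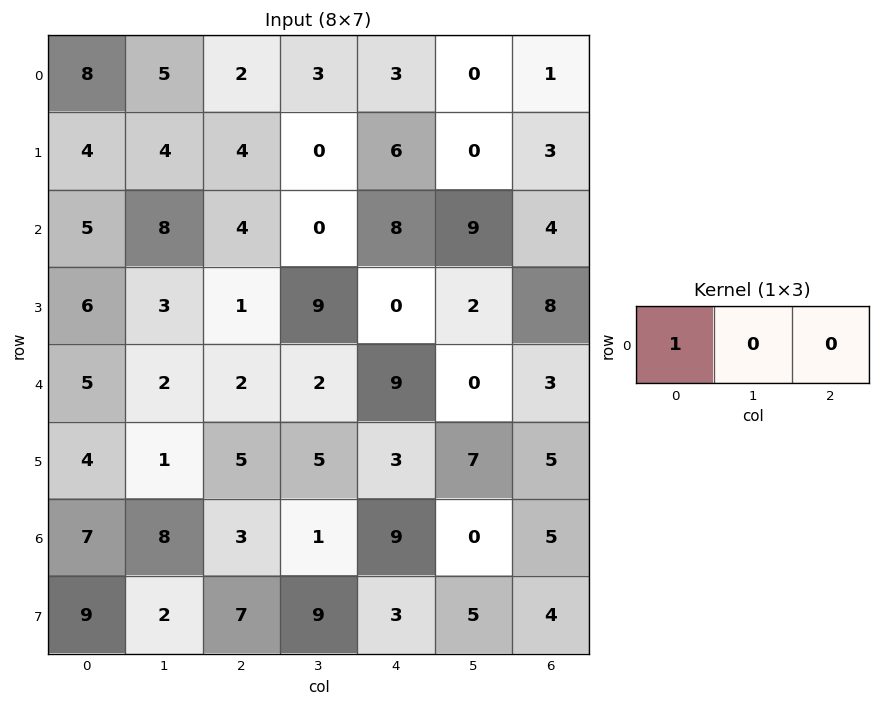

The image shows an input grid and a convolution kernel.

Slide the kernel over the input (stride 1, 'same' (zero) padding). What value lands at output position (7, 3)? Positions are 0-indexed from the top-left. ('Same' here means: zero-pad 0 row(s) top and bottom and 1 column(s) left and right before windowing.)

The receptive field on the zero-padded input at this output position is [7 9 3]. Elementwise product with the kernel and sum: 7·1.

7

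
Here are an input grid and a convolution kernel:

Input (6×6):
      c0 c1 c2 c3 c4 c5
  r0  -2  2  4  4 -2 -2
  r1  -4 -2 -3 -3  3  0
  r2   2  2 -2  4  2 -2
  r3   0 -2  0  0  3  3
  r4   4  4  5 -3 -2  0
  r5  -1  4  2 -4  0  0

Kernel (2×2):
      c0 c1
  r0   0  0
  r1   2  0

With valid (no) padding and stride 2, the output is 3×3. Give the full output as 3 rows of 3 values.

Output[0,0]: The receptive field on the input at this output position is [-2 2 / -4 -2]. Elementwise product with the kernel and sum: -4·2.

-8 -6 6
0 0 6
-2 4 0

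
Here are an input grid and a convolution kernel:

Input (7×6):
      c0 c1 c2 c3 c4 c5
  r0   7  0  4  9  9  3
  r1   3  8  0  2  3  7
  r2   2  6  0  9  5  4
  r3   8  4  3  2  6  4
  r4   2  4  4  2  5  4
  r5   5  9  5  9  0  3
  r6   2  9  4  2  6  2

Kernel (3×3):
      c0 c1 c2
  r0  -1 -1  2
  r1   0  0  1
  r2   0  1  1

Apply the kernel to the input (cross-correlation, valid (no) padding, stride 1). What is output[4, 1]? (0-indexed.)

The receptive field on the input at this output position is [4 4 2 / 9 5 9 / 9 4 2]. Elementwise product with the kernel and sum: 4·-1 + 4·-1 + 2·2 + 9·1 + 4·1 + 2·1.

11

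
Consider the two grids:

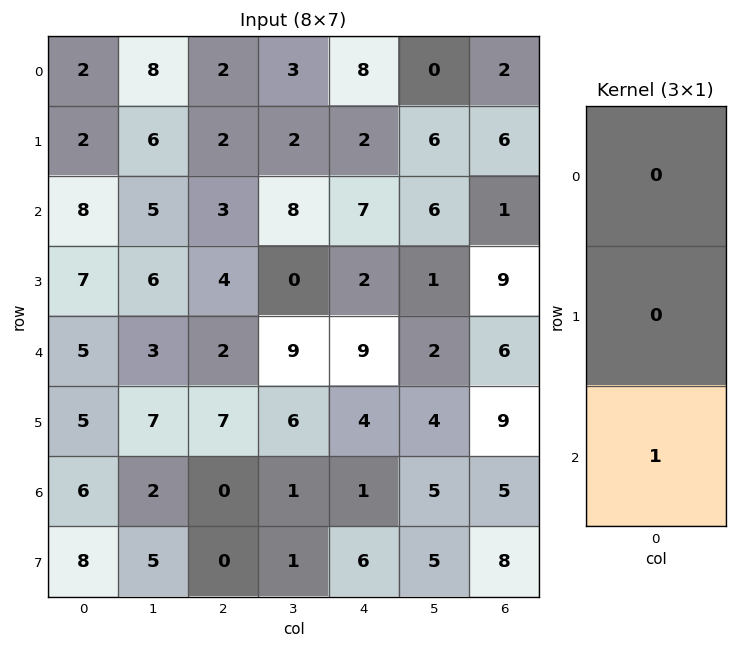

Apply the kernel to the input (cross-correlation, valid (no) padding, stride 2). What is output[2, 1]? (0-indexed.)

0

The receptive field on the input at this output position is [2 / 7 / 0]. Elementwise product with the kernel and sum: 0·1.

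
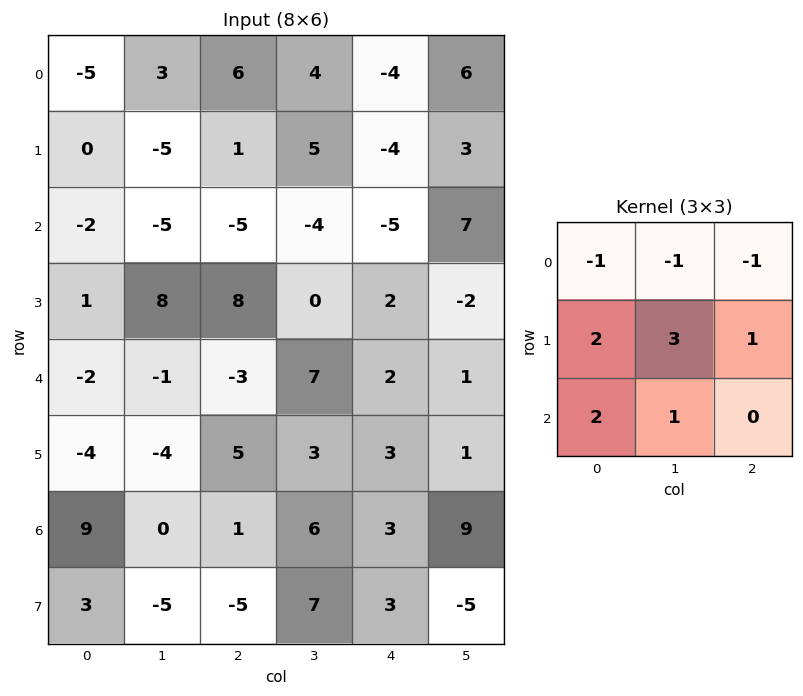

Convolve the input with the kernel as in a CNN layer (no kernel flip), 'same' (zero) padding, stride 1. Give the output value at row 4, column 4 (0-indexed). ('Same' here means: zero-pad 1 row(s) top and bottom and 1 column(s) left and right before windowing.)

The receptive field on the zero-padded input at this output position is [0 2 -2 / 7 2 1 / 3 3 1]. Elementwise product with the kernel and sum: 0·-1 + 2·-1 + -2·-1 + 7·2 + 2·3 + 1·1 + 3·2 + 3·1.

30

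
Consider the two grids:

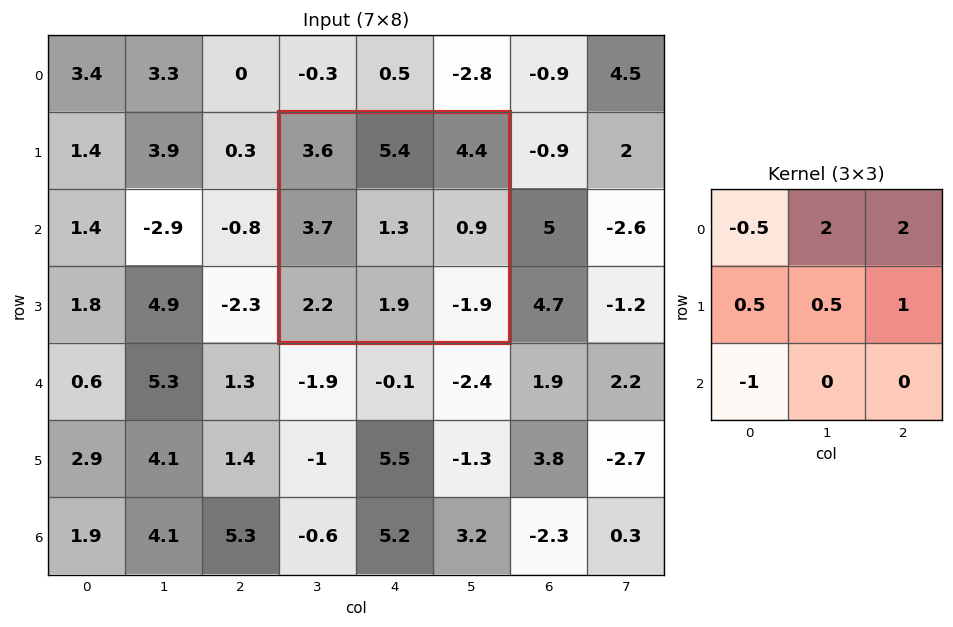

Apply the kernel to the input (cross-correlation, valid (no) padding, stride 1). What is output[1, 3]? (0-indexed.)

The receptive field on the input at this output position is [3.6 5.4 4.4 / 3.7 1.3 0.9 / 2.2 1.9 -1.9]. Elementwise product with the kernel and sum: 3.6·-0.5 + 5.4·2 + 4.4·2 + 3.7·0.5 + 1.3·0.5 + 0.9·1 + 2.2·-1.

19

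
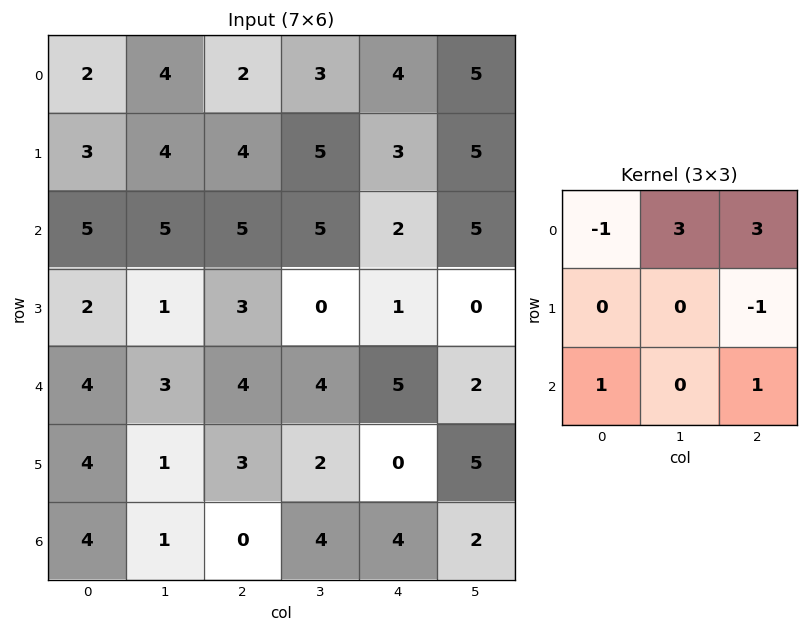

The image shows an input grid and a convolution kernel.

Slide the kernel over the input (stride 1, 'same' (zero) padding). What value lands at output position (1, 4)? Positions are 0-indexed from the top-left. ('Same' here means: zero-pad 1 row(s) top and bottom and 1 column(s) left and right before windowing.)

29

The receptive field on the zero-padded input at this output position is [3 4 5 / 5 3 5 / 5 2 5]. Elementwise product with the kernel and sum: 3·-1 + 4·3 + 5·3 + 5·-1 + 5·1 + 5·1.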